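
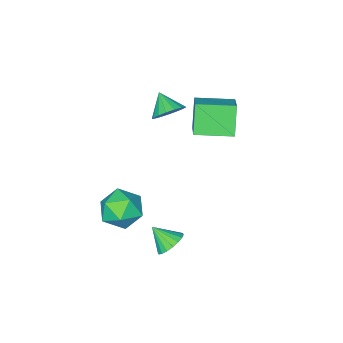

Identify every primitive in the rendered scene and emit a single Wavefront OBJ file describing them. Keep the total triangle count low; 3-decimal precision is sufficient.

v -3.85 -0.402 2.54
v -2.94 0.729 3.385
v -5.349 0.886 2.43
v -4.439 2.017 3.275
v -3.201 0.223 1.005
v -2.291 1.354 1.85
v -4.7 1.511 0.895
v -3.79 2.642 1.74
v 1.919 1.356 -2.896
v 2.678 0.55 -2.411
v 0.522 0.79 -1.649
v 1.281 -0.016 -1.164
v 1.471 1.167 -1.001
v 2.334 1.517 -1.772
v 0.866 -0.177 -2.288
v 1.729 0.173 -3.059
v 2.028 -0.397 -2.035
v 2.401 0.433 -1.24
v 0.799 0.907 -2.82
v 1.172 1.737 -2.025
v -2.395 -0.566 2.105
v -1.505 -0.684 2.17
v -2.585 -1.554 2.895
v -1.597 -0.41 2.49
v -1.871 -0.172 2.722
v -2.266 -0.025 2.812
v -2.69 -0.001 2.74
v -3.046 -0.106 2.523
v -3.254 -0.317 2.21
v -3.264 -0.585 1.872
v -3.076 -0.848 1.588
v -2.732 -1.047 1.422
v -2.31 -1.135 1.413
v -1.908 -1.093 1.562
v -1.618 -0.93 1.835
v 0.83 3.413 -3.15
v 1.45 3.892 -2.908
v 1.21 2.487 -2.29
v 1.179 3.99 -2.683
v 0.84 3.973 -2.551
v 0.498 3.846 -2.538
v 0.222 3.632 -2.646
v 0.067 3.376 -2.853
v 0.062 3.127 -3.12
v 0.21 2.934 -3.392
v 0.481 2.837 -3.617
v 0.821 2.853 -3.749
v 1.162 2.981 -3.762
v 1.438 3.194 -3.655
v 1.594 3.451 -3.447
v 1.598 3.7 -3.18
f 2 4 1
f 5 2 1
f 1 4 3
f 3 5 1
f 2 8 4
f 6 2 5
f 6 8 2
f 4 8 3
f 7 5 3
f 3 8 7
f 7 6 5
f 8 6 7
f 9 20 14
f 9 14 10
f 9 10 16
f 9 16 19
f 9 19 20
f 10 14 18
f 14 20 13
f 20 19 11
f 19 16 15
f 16 10 17
f 12 18 13
f 12 13 11
f 12 11 15
f 12 15 17
f 12 17 18
f 13 18 14
f 11 13 20
f 15 11 19
f 17 15 16
f 18 17 10
f 22 21 24
f 22 24 23
f 24 21 25
f 24 25 23
f 25 21 26
f 25 26 23
f 26 21 27
f 26 27 23
f 27 21 28
f 27 28 23
f 28 21 29
f 28 29 23
f 29 21 30
f 29 30 23
f 30 21 31
f 30 31 23
f 31 21 32
f 31 32 23
f 32 21 33
f 32 33 23
f 33 21 34
f 33 34 23
f 34 21 35
f 34 35 23
f 35 21 22
f 35 22 23
f 37 36 39
f 37 39 38
f 39 36 40
f 39 40 38
f 40 36 41
f 40 41 38
f 41 36 42
f 41 42 38
f 42 36 43
f 42 43 38
f 43 36 44
f 43 44 38
f 44 36 45
f 44 45 38
f 45 36 46
f 45 46 38
f 46 36 47
f 46 47 38
f 47 36 48
f 47 48 38
f 48 36 49
f 48 49 38
f 49 36 50
f 49 50 38
f 50 36 51
f 50 51 38
f 51 36 37
f 51 37 38



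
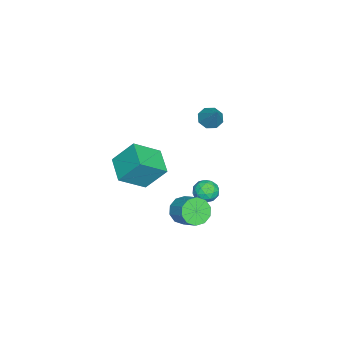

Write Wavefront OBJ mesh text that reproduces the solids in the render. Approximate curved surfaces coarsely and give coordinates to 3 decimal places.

v -0.094 1.178 -1.776
v 0.316 0.928 -2.518
v -1.356 0.852 -2.362
v -0.946 0.602 -3.104
v -0.856 0.124 -2.367
v -0.076 0.325 -2.005
v -0.964 1.455 -2.875
v -0.184 1.656 -2.513
v -0.222 1.099 -3.197
v -0.156 0.276 -2.883
v -0.884 1.504 -1.997
v -0.818 0.681 -1.683
v 0.222 1.082 -2.095
v -1.262 0.698 -2.785
v -1.209 0.417 -2.352
v -0.968 0.27 -2.788
v -0.009 0.727 -1.794
v 0.232 0.58 -2.23
v -0.457 0.107 -2.141
v -1.272 1.2 -2.65
v -1.031 1.053 -3.086
v -0.072 1.51 -2.092
v 0.169 1.363 -2.528
v -0.583 1.673 -2.739
v 0.146 1.035 -2.931
v -0.596 0.844 -3.275
v -0.606 1.345 -3.141
v -0.148 1.464 -2.928
v 0.185 0.552 -2.746
v -0.556 0.36 -3.091
v -0.503 0.079 -2.658
v -0.045 0.197 -2.445
v -0.131 0.652 -3.145
v -0.484 1.42 -1.789
v -1.225 1.228 -2.134
v -0.995 1.583 -2.435
v -0.537 1.701 -2.222
v -0.444 0.936 -1.605
v -1.186 0.745 -1.949
v -0.892 0.316 -1.952
v -0.434 0.435 -1.739
v -0.909 1.128 -1.735
v 3.574 0.733 -0.998
v 4.165 0.874 -1.779
v 4.978 1.868 -0.983
v 4.386 1.727 -0.202
v 3.707 1.278 -1.814
v 4.52 2.271 -1.018
v 3.197 1.473 -1.537
v 4.01 2.467 -0.742
v 2.831 1.386 -1.054
v 3.644 2.379 -0.259
v 2.749 1.05 -0.55
v 3.562 2.043 0.245
v 2.982 0.592 -0.217
v 3.795 1.586 0.579
v 3.44 0.189 -0.182
v 4.253 1.182 0.614
v 3.95 -0.007 -0.458
v 4.763 0.987 0.337
v 4.316 0.081 -0.941
v 5.129 1.074 -0.146
v 4.398 0.417 -1.445
v 5.211 1.41 -0.65
v -4.193 0.099 1.541
v -3.797 0.597 0.993
v -3.107 0.821 2.979
v -4.318 0.876 1.246
v -4.765 0.7 1.673
v -4.878 0.172 2.022
v -4.589 -0.398 2.09
v -4.068 -0.677 1.837
v -3.62 -0.501 1.41
v -3.508 0.027 1.061
v 1.321 -2.759 0.429
v 2.476 -4.049 1.668
v 1.07 -1.485 1.989
v 2.226 -2.776 3.228
v 2.874 -1.844 -0.068
v 4.03 -3.135 1.171
v 2.624 -0.571 1.492
v 3.779 -1.861 2.731
f 1 38 17
f 38 12 41
f 17 41 6
f 38 41 17
f 1 17 13
f 17 6 18
f 13 18 2
f 17 18 13
f 1 13 22
f 13 2 23
f 22 23 8
f 13 23 22
f 1 22 34
f 22 8 37
f 34 37 11
f 22 37 34
f 1 34 38
f 34 11 42
f 38 42 12
f 34 42 38
f 2 18 29
f 18 6 32
f 29 32 10
f 18 32 29
f 6 41 19
f 41 12 40
f 19 40 5
f 41 40 19
f 12 42 39
f 42 11 35
f 39 35 3
f 42 35 39
f 11 37 36
f 37 8 24
f 36 24 7
f 37 24 36
f 8 23 28
f 23 2 25
f 28 25 9
f 23 25 28
f 4 30 16
f 30 10 31
f 16 31 5
f 30 31 16
f 4 16 14
f 16 5 15
f 14 15 3
f 16 15 14
f 4 14 21
f 14 3 20
f 21 20 7
f 14 20 21
f 4 21 26
f 21 7 27
f 26 27 9
f 21 27 26
f 4 26 30
f 26 9 33
f 30 33 10
f 26 33 30
f 5 31 19
f 31 10 32
f 19 32 6
f 31 32 19
f 3 15 39
f 15 5 40
f 39 40 12
f 15 40 39
f 7 20 36
f 20 3 35
f 36 35 11
f 20 35 36
f 9 27 28
f 27 7 24
f 28 24 8
f 27 24 28
f 10 33 29
f 33 9 25
f 29 25 2
f 33 25 29
f 44 43 47
f 44 47 45
f 45 47 48
f 45 48 46
f 47 43 49
f 47 49 48
f 48 49 50
f 48 50 46
f 49 43 51
f 49 51 50
f 50 51 52
f 50 52 46
f 51 43 53
f 51 53 52
f 52 53 54
f 52 54 46
f 53 43 55
f 53 55 54
f 54 55 56
f 54 56 46
f 55 43 57
f 55 57 56
f 56 57 58
f 56 58 46
f 57 43 59
f 57 59 58
f 58 59 60
f 58 60 46
f 59 43 61
f 59 61 60
f 60 61 62
f 60 62 46
f 61 43 63
f 61 63 62
f 62 63 64
f 62 64 46
f 63 43 44
f 63 44 64
f 64 44 45
f 64 45 46
f 66 65 68
f 66 68 67
f 68 65 69
f 68 69 67
f 69 65 70
f 69 70 67
f 70 65 71
f 70 71 67
f 71 65 72
f 71 72 67
f 72 65 73
f 72 73 67
f 73 65 74
f 73 74 67
f 74 65 66
f 74 66 67
f 76 78 75
f 79 76 75
f 75 78 77
f 77 79 75
f 76 82 78
f 80 76 79
f 80 82 76
f 78 82 77
f 81 79 77
f 77 82 81
f 81 80 79
f 82 80 81



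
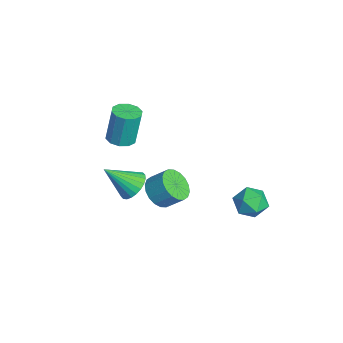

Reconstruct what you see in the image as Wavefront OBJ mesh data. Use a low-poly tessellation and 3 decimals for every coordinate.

v 2.211 3.913 -1.952
v 2.827 3.478 -2.685
v 0.833 3.382 -2.795
v 1.449 2.947 -3.528
v 1.415 2.538 -2.56
v 2.267 2.867 -2.038
v 1.393 3.993 -3.442
v 2.245 4.322 -2.92
v 2.322 3.528 -3.605
v 2.335 2.628 -3.06
v 1.325 4.232 -2.42
v 1.338 3.332 -1.875
v -0.844 -0.926 -3.347
v -0.115 -1.619 -3.046
v 0.333 -0.767 -2.171
v -0.396 -0.074 -2.473
v 0.101 -1.382 -3.387
v 0.549 -0.531 -2.512
v 0.13 -1.055 -3.719
v 0.577 -0.204 -2.845
v -0.035 -0.703 -3.978
v 0.413 0.149 -3.104
v -0.359 -0.394 -4.112
v 0.088 0.457 -3.238
v -0.78 -0.191 -4.095
v -0.332 0.66 -3.22
v -1.213 -0.133 -3.929
v -0.765 0.718 -3.055
v -1.573 -0.233 -3.649
v -1.125 0.619 -2.774
v -1.789 -0.469 -3.308
v -1.341 0.382 -2.433
v -1.817 -0.796 -2.975
v -1.37 0.055 -2.101
v -1.653 -1.149 -2.716
v -1.205 -0.297 -1.842
v -1.328 -1.457 -2.582
v -0.881 -0.606 -1.708
v -0.908 -1.66 -2.6
v -0.46 -0.809 -1.725
v -0.475 -1.718 -2.765
v -0.027 -0.867 -1.891
v -3.327 -2.407 -0.566
v -2.513 -2.162 -0.571
v -2.619 -1.768 1.561
v -3.433 -2.013 1.566
v -2.811 -1.739 -0.664
v -2.916 -1.345 1.468
v -3.305 -1.571 -0.719
v -3.41 -1.177 1.412
v -3.808 -1.723 -0.716
v -3.914 -1.328 1.415
v -4.128 -2.135 -0.655
v -4.233 -1.741 1.476
v -4.141 -2.652 -0.561
v -4.247 -2.258 1.571
v -3.844 -3.075 -0.468
v -3.949 -2.681 1.664
v -3.35 -3.243 -0.412
v -3.455 -2.849 1.719
v -2.846 -3.092 -0.415
v -2.952 -2.697 1.716
v -2.527 -2.679 -0.476
v -2.632 -2.285 1.655
v 2.799 -3.107 1.09
v 3.6 -2.883 1.505
v 2.481 -4.533 2.47
v 3.368 -2.665 1.678
v 3.048 -2.513 1.761
v 2.691 -2.452 1.742
v 2.35 -2.491 1.623
v 2.078 -2.623 1.424
v 1.915 -2.829 1.173
v 1.887 -3.078 0.91
v 1.997 -3.33 0.675
v 2.23 -3.549 0.502
v 2.549 -3.7 0.419
v 2.906 -3.761 0.438
v 3.247 -3.723 0.556
v 3.52 -3.59 0.756
v 3.682 -3.384 1.006
v 3.711 -3.136 1.27
f 1 12 6
f 1 6 2
f 1 2 8
f 1 8 11
f 1 11 12
f 2 6 10
f 6 12 5
f 12 11 3
f 11 8 7
f 8 2 9
f 4 10 5
f 4 5 3
f 4 3 7
f 4 7 9
f 4 9 10
f 5 10 6
f 3 5 12
f 7 3 11
f 9 7 8
f 10 9 2
f 14 13 17
f 14 17 15
f 15 17 18
f 15 18 16
f 17 13 19
f 17 19 18
f 18 19 20
f 18 20 16
f 19 13 21
f 19 21 20
f 20 21 22
f 20 22 16
f 21 13 23
f 21 23 22
f 22 23 24
f 22 24 16
f 23 13 25
f 23 25 24
f 24 25 26
f 24 26 16
f 25 13 27
f 25 27 26
f 26 27 28
f 26 28 16
f 27 13 29
f 27 29 28
f 28 29 30
f 28 30 16
f 29 13 31
f 29 31 30
f 30 31 32
f 30 32 16
f 31 13 33
f 31 33 32
f 32 33 34
f 32 34 16
f 33 13 35
f 33 35 34
f 34 35 36
f 34 36 16
f 35 13 37
f 35 37 36
f 36 37 38
f 36 38 16
f 37 13 39
f 37 39 38
f 38 39 40
f 38 40 16
f 39 13 41
f 39 41 40
f 40 41 42
f 40 42 16
f 41 13 14
f 41 14 42
f 42 14 15
f 42 15 16
f 44 43 47
f 44 47 45
f 45 47 48
f 45 48 46
f 47 43 49
f 47 49 48
f 48 49 50
f 48 50 46
f 49 43 51
f 49 51 50
f 50 51 52
f 50 52 46
f 51 43 53
f 51 53 52
f 52 53 54
f 52 54 46
f 53 43 55
f 53 55 54
f 54 55 56
f 54 56 46
f 55 43 57
f 55 57 56
f 56 57 58
f 56 58 46
f 57 43 59
f 57 59 58
f 58 59 60
f 58 60 46
f 59 43 61
f 59 61 60
f 60 61 62
f 60 62 46
f 61 43 63
f 61 63 62
f 62 63 64
f 62 64 46
f 63 43 44
f 63 44 64
f 64 44 45
f 64 45 46
f 66 65 68
f 66 68 67
f 68 65 69
f 68 69 67
f 69 65 70
f 69 70 67
f 70 65 71
f 70 71 67
f 71 65 72
f 71 72 67
f 72 65 73
f 72 73 67
f 73 65 74
f 73 74 67
f 74 65 75
f 74 75 67
f 75 65 76
f 75 76 67
f 76 65 77
f 76 77 67
f 77 65 78
f 77 78 67
f 78 65 79
f 78 79 67
f 79 65 80
f 79 80 67
f 80 65 81
f 80 81 67
f 81 65 82
f 81 82 67
f 82 65 66
f 82 66 67



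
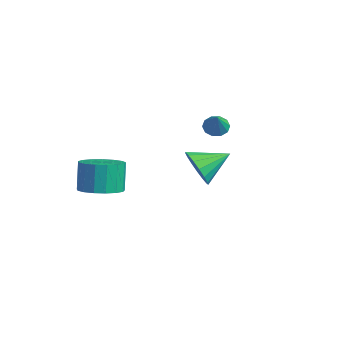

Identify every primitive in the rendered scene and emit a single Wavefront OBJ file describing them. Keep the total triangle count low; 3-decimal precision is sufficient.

v -3.768 -4.084 -2.237
v -2.82 -3.846 -2.025
v -3.204 -3.578 -0.61
v -4.152 -3.816 -0.823
v -3.016 -3.43 -2.157
v -3.4 -3.161 -0.743
v -3.384 -3.164 -2.308
v -3.768 -2.895 -0.893
v -3.84 -3.108 -2.442
v -4.224 -2.84 -1.028
v -4.279 -3.276 -2.53
v -4.664 -3.008 -1.115
v -4.602 -3.63 -2.55
v -4.986 -3.361 -1.136
v -4.733 -4.087 -2.499
v -5.117 -3.818 -1.085
v -4.643 -4.544 -2.388
v -5.028 -4.275 -0.973
v -4.353 -4.895 -2.242
v -4.737 -4.627 -0.828
v -3.929 -5.061 -2.095
v -4.313 -4.792 -0.681
v -3.467 -5.003 -1.981
v -3.852 -4.734 -0.567
v -3.075 -4.735 -1.925
v -3.459 -4.466 -0.511
v -2.841 -4.317 -1.941
v -3.226 -4.048 -0.527
v 0.697 -2.06 0.553
v 1.171 -2.475 1.25
v 0.983 -0.7 1.167
v 1.485 -2.4 0.937
v 1.618 -2.246 0.535
v 1.54 -2.05 0.138
v 1.269 -1.856 -0.165
v 0.867 -1.709 -0.303
v 0.426 -1.643 -0.245
v 0.047 -1.672 -0.004
v -0.183 -1.79 0.364
v -0.212 -1.97 0.775
v -0.032 -2.17 1.135
v 0.314 -2.346 1.362
v 0.749 -2.456 1.404
v -3.477 1.266 0.397
v -3.034 1.247 0.008
v -2.663 0.834 1.343
v -3.036 1.578 0.16
v -3.206 1.79 0.403
v -3.479 1.802 0.644
v -3.752 1.609 0.79
v -3.919 1.285 0.787
v -3.918 0.954 0.634
v -3.748 0.742 0.391
v -3.474 0.73 0.15
v -3.201 0.923 0.004
f 2 1 5
f 2 5 3
f 3 5 6
f 3 6 4
f 5 1 7
f 5 7 6
f 6 7 8
f 6 8 4
f 7 1 9
f 7 9 8
f 8 9 10
f 8 10 4
f 9 1 11
f 9 11 10
f 10 11 12
f 10 12 4
f 11 1 13
f 11 13 12
f 12 13 14
f 12 14 4
f 13 1 15
f 13 15 14
f 14 15 16
f 14 16 4
f 15 1 17
f 15 17 16
f 16 17 18
f 16 18 4
f 17 1 19
f 17 19 18
f 18 19 20
f 18 20 4
f 19 1 21
f 19 21 20
f 20 21 22
f 20 22 4
f 21 1 23
f 21 23 22
f 22 23 24
f 22 24 4
f 23 1 25
f 23 25 24
f 24 25 26
f 24 26 4
f 25 1 27
f 25 27 26
f 26 27 28
f 26 28 4
f 27 1 2
f 27 2 28
f 28 2 3
f 28 3 4
f 30 29 32
f 30 32 31
f 32 29 33
f 32 33 31
f 33 29 34
f 33 34 31
f 34 29 35
f 34 35 31
f 35 29 36
f 35 36 31
f 36 29 37
f 36 37 31
f 37 29 38
f 37 38 31
f 38 29 39
f 38 39 31
f 39 29 40
f 39 40 31
f 40 29 41
f 40 41 31
f 41 29 42
f 41 42 31
f 42 29 43
f 42 43 31
f 43 29 30
f 43 30 31
f 45 44 47
f 45 47 46
f 47 44 48
f 47 48 46
f 48 44 49
f 48 49 46
f 49 44 50
f 49 50 46
f 50 44 51
f 50 51 46
f 51 44 52
f 51 52 46
f 52 44 53
f 52 53 46
f 53 44 54
f 53 54 46
f 54 44 55
f 54 55 46
f 55 44 45
f 55 45 46



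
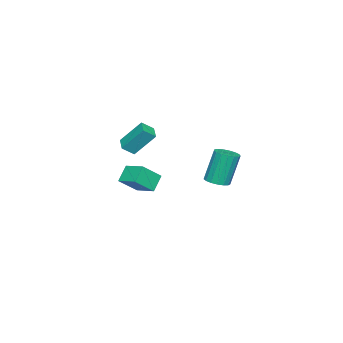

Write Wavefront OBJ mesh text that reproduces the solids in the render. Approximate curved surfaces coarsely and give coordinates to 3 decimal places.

v 1.289 3.376 2.376
v 1.652 2.787 2.575
v 1.155 3.135 4.522
v 0.791 3.724 4.324
v 1.888 3.038 2.59
v 1.39 3.386 4.537
v 1.986 3.366 2.556
v 1.488 3.715 4.503
v 1.924 3.697 2.481
v 1.427 4.046 4.429
v 1.717 3.954 2.382
v 1.22 4.303 4.33
v 1.412 4.079 2.282
v 0.915 4.427 4.229
v 1.078 4.042 2.203
v 0.581 4.391 4.151
v 0.793 3.853 2.164
v 0.296 4.202 4.112
v 0.621 3.554 2.174
v 0.124 3.903 4.121
v 0.602 3.215 2.23
v 0.105 3.564 4.177
v 0.741 2.912 2.319
v 0.243 3.261 4.267
v 1.004 2.716 2.422
v 0.507 3.064 4.369
v 1.333 2.67 2.514
v 0.836 3.019 4.461
v -3.161 -4.664 2.097
v -3.54 -3.501 3.551
v -3.655 -4.135 1.545
v -4.035 -2.973 2.999
v -2.345 -4.127 1.881
v -2.725 -2.965 3.335
v -2.84 -3.599 1.329
v -3.219 -2.436 2.783
v -1.908 -2.966 -0.988
v -2.747 -2.919 -0.145
v -1.442 -1.683 -0.595
v -2.28 -1.636 0.248
v -0.94 -3.624 0.012
v -1.778 -3.577 0.855
v -0.473 -2.341 0.405
v -1.312 -2.294 1.248
f 2 1 5
f 2 5 3
f 3 5 6
f 3 6 4
f 5 1 7
f 5 7 6
f 6 7 8
f 6 8 4
f 7 1 9
f 7 9 8
f 8 9 10
f 8 10 4
f 9 1 11
f 9 11 10
f 10 11 12
f 10 12 4
f 11 1 13
f 11 13 12
f 12 13 14
f 12 14 4
f 13 1 15
f 13 15 14
f 14 15 16
f 14 16 4
f 15 1 17
f 15 17 16
f 16 17 18
f 16 18 4
f 17 1 19
f 17 19 18
f 18 19 20
f 18 20 4
f 19 1 21
f 19 21 20
f 20 21 22
f 20 22 4
f 21 1 23
f 21 23 22
f 22 23 24
f 22 24 4
f 23 1 25
f 23 25 24
f 24 25 26
f 24 26 4
f 25 1 27
f 25 27 26
f 26 27 28
f 26 28 4
f 27 1 2
f 27 2 28
f 28 2 3
f 28 3 4
f 30 32 29
f 33 30 29
f 29 32 31
f 31 33 29
f 30 36 32
f 34 30 33
f 34 36 30
f 32 36 31
f 35 33 31
f 31 36 35
f 35 34 33
f 36 34 35
f 38 40 37
f 41 38 37
f 37 40 39
f 39 41 37
f 38 44 40
f 42 38 41
f 42 44 38
f 40 44 39
f 43 41 39
f 39 44 43
f 43 42 41
f 44 42 43



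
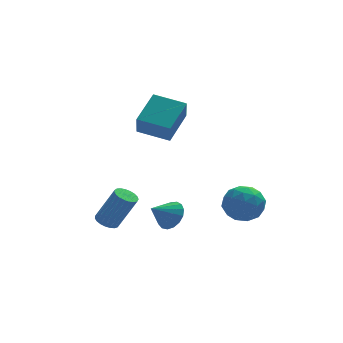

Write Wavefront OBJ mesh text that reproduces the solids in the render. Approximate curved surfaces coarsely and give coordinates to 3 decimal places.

v -1.225 1.071 1.263
v -1.351 0.35 2.432
v -0.105 2.546 2.294
v -0.231 1.825 3.464
v 0.311 0.175 0.876
v 0.185 -0.546 2.046
v 1.431 1.65 1.908
v 1.305 0.929 3.077
v 0.225 -0.437 -4.147
v 0.714 -1.174 -3.86
v -0.865 -0.843 -3.333
v 0.816 -0.857 -3.565
v 0.783 -0.444 -3.404
v 0.622 -0.029 -3.413
v 0.37 0.293 -3.59
v 0.085 0.447 -3.895
v -0.168 0.398 -4.258
v -0.331 0.158 -4.595
v -0.367 -0.218 -4.83
v -0.267 -0.644 -4.909
v -0.055 -1.024 -4.813
v 0.222 -1.268 -4.565
v 0.499 -1.323 -4.221
v -3.059 -0.608 -4.14
v -2.469 -0.69 -4.448
v -1.512 -1.014 -2.527
v -2.101 -0.932 -2.22
v -2.472 -0.416 -4.4
v -1.515 -0.739 -2.48
v -2.576 -0.175 -4.308
v -1.619 -0.498 -2.387
v -2.764 -0.008 -4.186
v -1.807 -0.332 -2.266
v -3.003 0.054 -4.057
v -2.045 -0.269 -2.136
v -3.251 0.002 -3.942
v -2.294 -0.321 -2.021
v -3.466 -0.156 -3.861
v -2.509 -0.479 -1.94
v -3.611 -0.392 -3.829
v -2.654 -0.715 -1.908
v -3.66 -0.665 -3.85
v -2.703 -0.988 -1.93
v -3.605 -0.929 -3.922
v -2.648 -1.252 -2.001
v -3.456 -1.137 -4.031
v -2.499 -1.46 -2.111
v -3.238 -1.254 -4.16
v -2.281 -1.577 -2.239
v -2.989 -1.259 -4.284
v -2.032 -1.582 -2.364
v -2.752 -1.152 -4.385
v -1.795 -1.475 -2.464
v -2.568 -0.951 -4.442
v -1.611 -1.274 -2.522
v 3.665 -1.136 -2.741
v 4.098 -1.766 -1.845
v 3.022 -2.734 -3.555
v 3.455 -3.364 -2.659
v 2.536 -2.649 -2.486
v 2.933 -1.661 -1.982
v 4.187 -2.839 -3.418
v 4.584 -1.851 -2.914
v 4.42 -2.819 -2.263
v 3.4 -2.701 -1.688
v 3.72 -1.799 -3.712
v 2.7 -1.681 -3.137
v 3.938 -1.311 -2.222
v 3.182 -3.189 -3.178
v 2.642 -2.769 -3.076
v 2.896 -3.139 -2.55
v 3.253 -1.249 -2.302
v 3.508 -1.619 -1.776
v 2.589 -2.138 -2.152
v 3.612 -2.881 -3.624
v 3.867 -3.251 -3.098
v 4.224 -1.361 -2.85
v 4.478 -1.731 -2.324
v 4.531 -2.362 -3.248
v 4.382 -2.3 -1.941
v 4.004 -3.239 -2.419
v 4.434 -2.93 -2.865
v 4.668 -2.35 -2.569
v 3.782 -2.231 -1.602
v 3.404 -3.17 -2.081
v 2.864 -2.75 -1.979
v 3.098 -2.169 -1.683
v 3.972 -2.85 -1.848
v 3.716 -1.33 -3.319
v 3.338 -2.269 -3.798
v 4.022 -2.331 -3.717
v 4.256 -1.75 -3.421
v 3.116 -1.261 -2.981
v 2.738 -2.2 -3.459
v 2.452 -2.15 -2.831
v 2.686 -1.57 -2.535
v 3.148 -1.65 -3.552
f 2 4 1
f 5 2 1
f 1 4 3
f 3 5 1
f 2 8 4
f 6 2 5
f 6 8 2
f 4 8 3
f 7 5 3
f 3 8 7
f 7 6 5
f 8 6 7
f 10 9 12
f 10 12 11
f 12 9 13
f 12 13 11
f 13 9 14
f 13 14 11
f 14 9 15
f 14 15 11
f 15 9 16
f 15 16 11
f 16 9 17
f 16 17 11
f 17 9 18
f 17 18 11
f 18 9 19
f 18 19 11
f 19 9 20
f 19 20 11
f 20 9 21
f 20 21 11
f 21 9 22
f 21 22 11
f 22 9 23
f 22 23 11
f 23 9 10
f 23 10 11
f 25 24 28
f 25 28 26
f 26 28 29
f 26 29 27
f 28 24 30
f 28 30 29
f 29 30 31
f 29 31 27
f 30 24 32
f 30 32 31
f 31 32 33
f 31 33 27
f 32 24 34
f 32 34 33
f 33 34 35
f 33 35 27
f 34 24 36
f 34 36 35
f 35 36 37
f 35 37 27
f 36 24 38
f 36 38 37
f 37 38 39
f 37 39 27
f 38 24 40
f 38 40 39
f 39 40 41
f 39 41 27
f 40 24 42
f 40 42 41
f 41 42 43
f 41 43 27
f 42 24 44
f 42 44 43
f 43 44 45
f 43 45 27
f 44 24 46
f 44 46 45
f 45 46 47
f 45 47 27
f 46 24 48
f 46 48 47
f 47 48 49
f 47 49 27
f 48 24 50
f 48 50 49
f 49 50 51
f 49 51 27
f 50 24 52
f 50 52 51
f 51 52 53
f 51 53 27
f 52 24 54
f 52 54 53
f 53 54 55
f 53 55 27
f 54 24 25
f 54 25 55
f 55 25 26
f 55 26 27
f 56 93 72
f 93 67 96
f 72 96 61
f 93 96 72
f 56 72 68
f 72 61 73
f 68 73 57
f 72 73 68
f 56 68 77
f 68 57 78
f 77 78 63
f 68 78 77
f 56 77 89
f 77 63 92
f 89 92 66
f 77 92 89
f 56 89 93
f 89 66 97
f 93 97 67
f 89 97 93
f 57 73 84
f 73 61 87
f 84 87 65
f 73 87 84
f 61 96 74
f 96 67 95
f 74 95 60
f 96 95 74
f 67 97 94
f 97 66 90
f 94 90 58
f 97 90 94
f 66 92 91
f 92 63 79
f 91 79 62
f 92 79 91
f 63 78 83
f 78 57 80
f 83 80 64
f 78 80 83
f 59 85 71
f 85 65 86
f 71 86 60
f 85 86 71
f 59 71 69
f 71 60 70
f 69 70 58
f 71 70 69
f 59 69 76
f 69 58 75
f 76 75 62
f 69 75 76
f 59 76 81
f 76 62 82
f 81 82 64
f 76 82 81
f 59 81 85
f 81 64 88
f 85 88 65
f 81 88 85
f 60 86 74
f 86 65 87
f 74 87 61
f 86 87 74
f 58 70 94
f 70 60 95
f 94 95 67
f 70 95 94
f 62 75 91
f 75 58 90
f 91 90 66
f 75 90 91
f 64 82 83
f 82 62 79
f 83 79 63
f 82 79 83
f 65 88 84
f 88 64 80
f 84 80 57
f 88 80 84



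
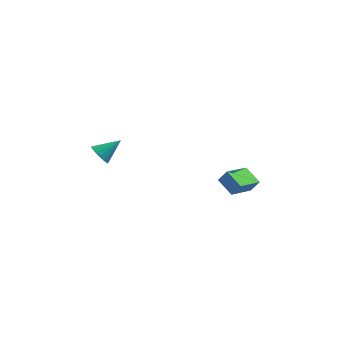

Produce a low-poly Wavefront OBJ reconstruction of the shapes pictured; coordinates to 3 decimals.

v 3.175 -0.676 -2.484
v 2.359 0.252 -1.992
v 4.275 0.711 -3.276
v 3.46 1.639 -2.784
v 3.68 -0.639 -1.716
v 2.865 0.289 -1.224
v 4.781 0.748 -2.508
v 3.965 1.676 -2.016
v -4.485 -0.144 0.357
v -3.981 -0.473 -0.108
v -3.295 0.484 1.203
v -4.043 -0.149 -0.261
v -4.206 0.176 -0.274
v -4.432 0.427 -0.141
v -4.671 0.548 0.105
v -4.868 0.51 0.409
v -4.976 0.322 0.701
v -4.972 0.028 0.914
v -4.857 -0.307 0.999
v -4.656 -0.603 0.938
v -4.416 -0.795 0.743
v -4.192 -0.838 0.459
v -4.035 -0.722 0.153
f 2 4 1
f 5 2 1
f 1 4 3
f 3 5 1
f 2 8 4
f 6 2 5
f 6 8 2
f 4 8 3
f 7 5 3
f 3 8 7
f 7 6 5
f 8 6 7
f 10 9 12
f 10 12 11
f 12 9 13
f 12 13 11
f 13 9 14
f 13 14 11
f 14 9 15
f 14 15 11
f 15 9 16
f 15 16 11
f 16 9 17
f 16 17 11
f 17 9 18
f 17 18 11
f 18 9 19
f 18 19 11
f 19 9 20
f 19 20 11
f 20 9 21
f 20 21 11
f 21 9 22
f 21 22 11
f 22 9 23
f 22 23 11
f 23 9 10
f 23 10 11



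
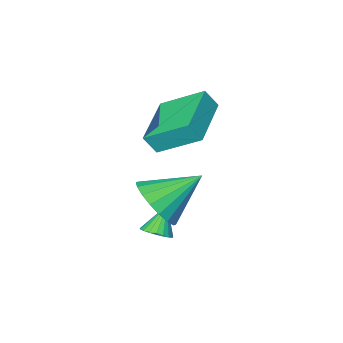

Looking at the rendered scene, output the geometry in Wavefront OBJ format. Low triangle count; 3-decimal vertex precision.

v 1.296 0.772 1.394
v 1.924 0.994 2.206
v -0.176 1.168 2.426
v 1.884 1.406 1.989
v 1.727 1.693 1.655
v 1.484 1.797 1.27
v 1.205 1.698 0.909
v 0.943 1.416 0.644
v 0.751 1.006 0.528
v 0.667 0.55 0.583
v 0.708 0.137 0.799
v 0.865 -0.149 1.133
v 1.107 -0.253 1.519
v 1.387 -0.155 1.88
v 1.648 0.128 2.145
v 1.84 0.538 2.261
v -2.912 -2.215 2.84
v -2.533 -2.473 3.532
v -1.355 -0.718 2.545
v -0.976 -0.976 3.237
v -1.904 -3.464 1.823
v -1.525 -3.722 2.515
v -0.347 -1.967 1.528
v 0.032 -2.225 2.22
v 1.042 0.36 -0.459
v 1.521 0.362 -0.15
v 0.438 0.04 0.479
v 1.444 0.584 -0.123
v 1.298 0.768 -0.154
v 1.108 0.882 -0.238
v 0.906 0.905 -0.36
v 0.728 0.834 -0.499
v 0.604 0.681 -0.631
v 0.555 0.473 -0.734
v 0.591 0.245 -0.788
v 0.705 0.037 -0.786
v 0.877 -0.115 -0.727
v 1.078 -0.185 -0.622
v 1.272 -0.161 -0.488
v 1.427 -0.046 -0.35
v 1.515 0.139 -0.23
f 2 1 4
f 2 4 3
f 4 1 5
f 4 5 3
f 5 1 6
f 5 6 3
f 6 1 7
f 6 7 3
f 7 1 8
f 7 8 3
f 8 1 9
f 8 9 3
f 9 1 10
f 9 10 3
f 10 1 11
f 10 11 3
f 11 1 12
f 11 12 3
f 12 1 13
f 12 13 3
f 13 1 14
f 13 14 3
f 14 1 15
f 14 15 3
f 15 1 16
f 15 16 3
f 16 1 2
f 16 2 3
f 18 20 17
f 21 18 17
f 17 20 19
f 19 21 17
f 18 24 20
f 22 18 21
f 22 24 18
f 20 24 19
f 23 21 19
f 19 24 23
f 23 22 21
f 24 22 23
f 26 25 28
f 26 28 27
f 28 25 29
f 28 29 27
f 29 25 30
f 29 30 27
f 30 25 31
f 30 31 27
f 31 25 32
f 31 32 27
f 32 25 33
f 32 33 27
f 33 25 34
f 33 34 27
f 34 25 35
f 34 35 27
f 35 25 36
f 35 36 27
f 36 25 37
f 36 37 27
f 37 25 38
f 37 38 27
f 38 25 39
f 38 39 27
f 39 25 40
f 39 40 27
f 40 25 41
f 40 41 27
f 41 25 26
f 41 26 27



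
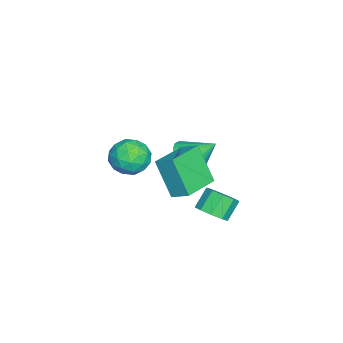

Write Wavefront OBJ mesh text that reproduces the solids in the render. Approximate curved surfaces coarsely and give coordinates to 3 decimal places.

v 2.869 2.474 -2.123
v 3.381 3.071 -1.933
v 2.664 3.424 -1.107
v 2.151 2.826 -1.297
v 3.023 3.245 -2.318
v 2.305 3.597 -1.492
v 2.592 3.057 -2.612
v 1.875 3.41 -1.786
v 2.291 2.597 -2.677
v 1.573 2.949 -1.851
v 2.26 2.079 -2.483
v 1.543 2.431 -1.657
v 2.514 1.745 -2.12
v 1.796 2.098 -1.294
v 2.934 1.753 -1.759
v 2.216 2.106 -0.933
v 3.323 2.098 -1.568
v 2.606 2.451 -0.742
v 3.5 2.619 -1.637
v 2.782 2.971 -0.81
v 0.419 1.249 -2.155
v -0.173 0.353 -0.351
v 0.74 2.117 -1.619
v 0.148 1.222 0.186
v 2.132 0.498 -1.966
v 1.54 -0.397 -0.161
v 2.453 1.367 -1.429
v 1.861 0.471 0.375
v -3.052 0.031 -3.338
v -2.346 -0.485 -2.721
v -3.148 1.309 -2.162
v -2.068 -0.212 -2.995
v -1.985 0.109 -3.337
v -2.113 0.415 -3.679
v -2.427 0.644 -3.953
v -2.865 0.752 -4.106
v -3.34 0.717 -4.107
v -3.758 0.547 -3.956
v -4.036 0.274 -3.682
v -4.119 -0.047 -3.34
v -3.991 -0.353 -2.998
v -3.677 -0.582 -2.724
v -3.239 -0.69 -2.571
v -2.764 -0.655 -2.57
v -1.826 -1.905 -3.258
v -0.857 -1.6 -2.883
v -1.903 -3.16 -2.037
v -0.934 -2.855 -1.662
v -1.793 -2.208 -1.532
v -1.745 -1.433 -2.287
v -1.015 -3.327 -2.633
v -0.967 -2.552 -3.388
v -0.355 -2.479 -2.496
v -0.837 -1.787 -1.816
v -1.923 -2.973 -3.104
v -2.405 -2.281 -2.424
v -1.334 -1.642 -3.177
v -1.426 -3.118 -1.743
v -1.931 -2.737 -1.666
v -1.361 -2.558 -1.446
v -1.857 -1.544 -2.827
v -1.287 -1.365 -2.607
v -1.838 -1.722 -1.813
v -1.473 -3.395 -2.313
v -0.903 -3.216 -2.093
v -1.399 -2.202 -3.474
v -0.829 -2.023 -3.254
v -0.922 -3.038 -3.107
v -0.47 -1.98 -2.73
v -0.516 -2.717 -2.012
v -0.563 -2.995 -2.583
v -0.535 -2.539 -3.027
v -0.753 -1.573 -2.33
v -0.799 -2.311 -1.612
v -1.304 -1.931 -1.536
v -1.275 -1.475 -1.98
v -0.458 -2.09 -2.103
v -1.961 -2.449 -3.308
v -2.007 -3.187 -2.59
v -1.485 -3.285 -2.94
v -1.456 -2.829 -3.384
v -2.244 -2.043 -2.908
v -2.29 -2.78 -2.19
v -2.225 -2.221 -1.893
v -2.197 -1.765 -2.337
v -2.302 -2.67 -2.817
f 2 1 5
f 2 5 3
f 3 5 6
f 3 6 4
f 5 1 7
f 5 7 6
f 6 7 8
f 6 8 4
f 7 1 9
f 7 9 8
f 8 9 10
f 8 10 4
f 9 1 11
f 9 11 10
f 10 11 12
f 10 12 4
f 11 1 13
f 11 13 12
f 12 13 14
f 12 14 4
f 13 1 15
f 13 15 14
f 14 15 16
f 14 16 4
f 15 1 17
f 15 17 16
f 16 17 18
f 16 18 4
f 17 1 19
f 17 19 18
f 18 19 20
f 18 20 4
f 19 1 2
f 19 2 20
f 20 2 3
f 20 3 4
f 22 24 21
f 25 22 21
f 21 24 23
f 23 25 21
f 22 28 24
f 26 22 25
f 26 28 22
f 24 28 23
f 27 25 23
f 23 28 27
f 27 26 25
f 28 26 27
f 30 29 32
f 30 32 31
f 32 29 33
f 32 33 31
f 33 29 34
f 33 34 31
f 34 29 35
f 34 35 31
f 35 29 36
f 35 36 31
f 36 29 37
f 36 37 31
f 37 29 38
f 37 38 31
f 38 29 39
f 38 39 31
f 39 29 40
f 39 40 31
f 40 29 41
f 40 41 31
f 41 29 42
f 41 42 31
f 42 29 43
f 42 43 31
f 43 29 44
f 43 44 31
f 44 29 30
f 44 30 31
f 45 82 61
f 82 56 85
f 61 85 50
f 82 85 61
f 45 61 57
f 61 50 62
f 57 62 46
f 61 62 57
f 45 57 66
f 57 46 67
f 66 67 52
f 57 67 66
f 45 66 78
f 66 52 81
f 78 81 55
f 66 81 78
f 45 78 82
f 78 55 86
f 82 86 56
f 78 86 82
f 46 62 73
f 62 50 76
f 73 76 54
f 62 76 73
f 50 85 63
f 85 56 84
f 63 84 49
f 85 84 63
f 56 86 83
f 86 55 79
f 83 79 47
f 86 79 83
f 55 81 80
f 81 52 68
f 80 68 51
f 81 68 80
f 52 67 72
f 67 46 69
f 72 69 53
f 67 69 72
f 48 74 60
f 74 54 75
f 60 75 49
f 74 75 60
f 48 60 58
f 60 49 59
f 58 59 47
f 60 59 58
f 48 58 65
f 58 47 64
f 65 64 51
f 58 64 65
f 48 65 70
f 65 51 71
f 70 71 53
f 65 71 70
f 48 70 74
f 70 53 77
f 74 77 54
f 70 77 74
f 49 75 63
f 75 54 76
f 63 76 50
f 75 76 63
f 47 59 83
f 59 49 84
f 83 84 56
f 59 84 83
f 51 64 80
f 64 47 79
f 80 79 55
f 64 79 80
f 53 71 72
f 71 51 68
f 72 68 52
f 71 68 72
f 54 77 73
f 77 53 69
f 73 69 46
f 77 69 73



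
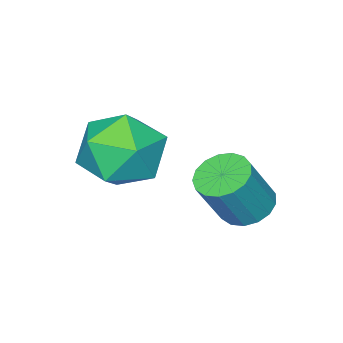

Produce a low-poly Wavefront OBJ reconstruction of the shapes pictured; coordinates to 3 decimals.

v -1.46 -0.187 1.177
v -1.131 -0.648 0.952
v -0.51 -0.755 2.078
v -0.84 -0.293 2.303
v -0.973 -0.412 0.887
v -0.352 -0.518 2.013
v -0.927 -0.123 0.889
v -0.306 -0.23 2.015
v -1.002 0.15 0.956
v -0.382 0.044 2.082
v -1.183 0.347 1.075
v -0.562 0.241 2.2
v -1.427 0.421 1.216
v -0.807 0.315 2.342
v -1.679 0.356 1.349
v -1.059 0.25 2.475
v -1.881 0.167 1.442
v -1.26 0.06 2.568
v -1.986 -0.104 1.475
v -1.366 -0.21 2.601
v -1.971 -0.393 1.439
v -1.35 -0.5 2.565
v -1.839 -0.635 1.343
v -1.218 -0.742 2.469
v -1.62 -0.775 1.21
v -0.999 -0.881 2.335
v -1.365 -0.779 1.068
v -0.744 -0.886 2.194
v 0.348 -0.905 2.516
v 1.208 -1.352 2.647
v -0.388 -2.108 3.233
v 0.472 -2.555 3.364
v 0.266 -1.738 3.859
v 0.721 -0.994 3.416
v 0.099 -2.466 2.464
v 0.554 -1.722 2.021
v 1.054 -2.317 2.615
v 1.157 -1.867 3.477
v -0.337 -1.593 2.403
v -0.234 -1.143 3.265
f 2 1 5
f 2 5 3
f 3 5 6
f 3 6 4
f 5 1 7
f 5 7 6
f 6 7 8
f 6 8 4
f 7 1 9
f 7 9 8
f 8 9 10
f 8 10 4
f 9 1 11
f 9 11 10
f 10 11 12
f 10 12 4
f 11 1 13
f 11 13 12
f 12 13 14
f 12 14 4
f 13 1 15
f 13 15 14
f 14 15 16
f 14 16 4
f 15 1 17
f 15 17 16
f 16 17 18
f 16 18 4
f 17 1 19
f 17 19 18
f 18 19 20
f 18 20 4
f 19 1 21
f 19 21 20
f 20 21 22
f 20 22 4
f 21 1 23
f 21 23 22
f 22 23 24
f 22 24 4
f 23 1 25
f 23 25 24
f 24 25 26
f 24 26 4
f 25 1 27
f 25 27 26
f 26 27 28
f 26 28 4
f 27 1 2
f 27 2 28
f 28 2 3
f 28 3 4
f 29 40 34
f 29 34 30
f 29 30 36
f 29 36 39
f 29 39 40
f 30 34 38
f 34 40 33
f 40 39 31
f 39 36 35
f 36 30 37
f 32 38 33
f 32 33 31
f 32 31 35
f 32 35 37
f 32 37 38
f 33 38 34
f 31 33 40
f 35 31 39
f 37 35 36
f 38 37 30



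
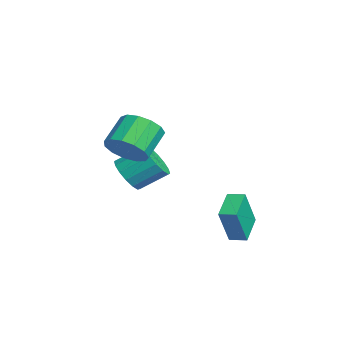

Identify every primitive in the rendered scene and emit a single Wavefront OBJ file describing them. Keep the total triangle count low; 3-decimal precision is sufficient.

v 1.517 -2.845 1.583
v 2.279 -2.178 1.774
v 1.304 -1.349 2.767
v 0.543 -2.015 2.577
v 1.99 -1.969 1.316
v 1.015 -1.14 2.309
v 1.55 -2.039 0.943
v 0.576 -1.209 1.936
v 1.101 -2.364 0.773
v 0.126 -1.534 1.767
v 0.783 -2.842 0.861
v -0.191 -2.012 1.854
v 0.699 -3.321 1.178
v -0.276 -2.491 2.171
v 0.874 -3.648 1.623
v -0.1 -2.819 2.617
v 1.254 -3.721 2.056
v 0.279 -2.891 3.05
v 1.717 -3.515 2.339
v 0.742 -2.686 3.333
v 2.117 -3.097 2.382
v 1.142 -2.267 3.375
v 2.326 -2.598 2.171
v 1.352 -1.769 3.165
v -2.252 -2.323 -1.407
v -1.522 -2.75 -0.912
v -1.377 -1.444 0.001
v -2.108 -1.017 -0.493
v -1.296 -2.506 -1.296
v -1.152 -1.201 -0.382
v -1.326 -2.214 -1.709
v -1.182 -0.908 -0.795
v -1.605 -1.95 -2.041
v -1.46 -0.645 -1.128
v -2.057 -1.787 -2.204
v -1.912 -0.481 -1.29
v -2.561 -1.767 -2.152
v -2.417 -0.461 -1.239
v -2.983 -1.896 -1.901
v -2.838 -0.59 -0.988
v -3.208 -2.139 -1.518
v -3.064 -0.834 -0.604
v -3.178 -2.432 -1.105
v -3.034 -1.126 -0.191
v -2.9 -2.695 -0.772
v -2.755 -1.39 0.141
v -2.448 -2.859 -0.61
v -2.303 -1.553 0.304
v -1.943 -2.879 -0.661
v -1.799 -1.573 0.252
v 0.624 2.046 -3.143
v 1.23 1.465 -1.339
v 1.009 2.74 -3.049
v 1.615 2.16 -1.245
v 1.865 1.44 -3.755
v 2.471 0.86 -1.951
v 2.25 2.135 -3.661
v 2.856 1.554 -1.857
f 2 1 5
f 2 5 3
f 3 5 6
f 3 6 4
f 5 1 7
f 5 7 6
f 6 7 8
f 6 8 4
f 7 1 9
f 7 9 8
f 8 9 10
f 8 10 4
f 9 1 11
f 9 11 10
f 10 11 12
f 10 12 4
f 11 1 13
f 11 13 12
f 12 13 14
f 12 14 4
f 13 1 15
f 13 15 14
f 14 15 16
f 14 16 4
f 15 1 17
f 15 17 16
f 16 17 18
f 16 18 4
f 17 1 19
f 17 19 18
f 18 19 20
f 18 20 4
f 19 1 21
f 19 21 20
f 20 21 22
f 20 22 4
f 21 1 23
f 21 23 22
f 22 23 24
f 22 24 4
f 23 1 2
f 23 2 24
f 24 2 3
f 24 3 4
f 26 25 29
f 26 29 27
f 27 29 30
f 27 30 28
f 29 25 31
f 29 31 30
f 30 31 32
f 30 32 28
f 31 25 33
f 31 33 32
f 32 33 34
f 32 34 28
f 33 25 35
f 33 35 34
f 34 35 36
f 34 36 28
f 35 25 37
f 35 37 36
f 36 37 38
f 36 38 28
f 37 25 39
f 37 39 38
f 38 39 40
f 38 40 28
f 39 25 41
f 39 41 40
f 40 41 42
f 40 42 28
f 41 25 43
f 41 43 42
f 42 43 44
f 42 44 28
f 43 25 45
f 43 45 44
f 44 45 46
f 44 46 28
f 45 25 47
f 45 47 46
f 46 47 48
f 46 48 28
f 47 25 49
f 47 49 48
f 48 49 50
f 48 50 28
f 49 25 26
f 49 26 50
f 50 26 27
f 50 27 28
f 52 54 51
f 55 52 51
f 51 54 53
f 53 55 51
f 52 58 54
f 56 52 55
f 56 58 52
f 54 58 53
f 57 55 53
f 53 58 57
f 57 56 55
f 58 56 57



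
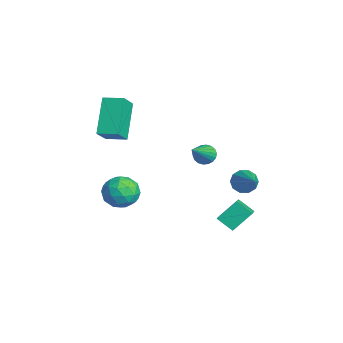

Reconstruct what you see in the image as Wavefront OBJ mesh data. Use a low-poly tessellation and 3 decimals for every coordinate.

v -3.689 2.848 0.276
v -3.265 3.104 0.038
v -2.471 1.912 1.444
v -3.324 3.255 0.221
v -3.455 3.326 0.415
v -3.633 3.302 0.581
v -3.822 3.188 0.688
v -3.985 3.007 0.712
v -4.089 2.794 0.65
v -4.114 2.592 0.514
v -4.055 2.441 0.331
v -3.924 2.37 0.137
v -3.746 2.394 -0.029
v -3.557 2.508 -0.135
v -3.394 2.689 -0.16
v -3.29 2.902 -0.098
v -4.416 -1.132 3.716
v -3.769 -1.667 4.487
v -3.896 -0.312 3.847
v -3.248 -0.847 4.618
v -3.172 -1.693 2.282
v -2.524 -2.228 3.053
v -2.651 -0.873 2.413
v -2.004 -1.408 3.184
v -0.45 3.286 -2.488
v -0.969 2.731 -1.969
v -0.552 4.172 -1.641
v -1.07 3.616 -1.122
v 0.47 2.904 -1.978
v -0.048 2.348 -1.459
v 0.369 3.789 -1.131
v -0.15 3.234 -0.612
v -2.281 -1.603 0.115
v -2.022 -1.2 -0.627
v -0.918 -1.72 0.527
v -0.659 -1.317 -0.215
v -1.094 -0.863 0.406
v -1.937 -0.791 0.151
v -1.003 -2.129 -0.251
v -1.846 -2.057 -0.506
v -1.232 -1.525 -0.853
v -1.288 -0.742 -0.447
v -1.652 -2.178 0.347
v -1.708 -1.395 0.753
v -2.271 -1.392 -0.293
v -0.669 -1.528 0.193
v -0.925 -1.262 0.557
v -0.772 -1.025 0.121
v -2.221 -1.151 0.165
v -2.069 -0.914 -0.271
v -1.523 -0.716 0.336
v -0.871 -2.006 0.171
v -0.719 -1.769 -0.265
v -2.168 -1.895 -0.221
v -2.015 -1.658 -0.657
v -1.417 -2.204 -0.436
v -1.655 -1.345 -0.861
v -0.854 -1.414 -0.619
v -1.056 -1.891 -0.64
v -1.551 -1.849 -0.79
v -1.688 -0.885 -0.623
v -0.887 -0.954 -0.38
v -1.142 -0.687 -0.015
v -1.638 -0.645 -0.165
v -1.224 -1.076 -0.755
v -2.053 -1.966 0.28
v -1.252 -2.035 0.523
v -1.302 -2.275 0.065
v -1.798 -2.233 -0.085
v -2.086 -1.506 0.519
v -1.285 -1.575 0.761
v -1.389 -1.071 0.69
v -1.884 -1.029 0.54
v -1.716 -1.844 0.655
v -0.272 3.61 0.504
v 0.054 3.711 -0.013
v 1.312 3.57 1.496
v -0.033 4.051 0.14
v -0.212 4.223 0.432
v -0.414 4.16 0.752
v -0.561 3.888 0.977
v -0.599 3.509 1.021
v -0.511 3.169 0.868
v -0.333 2.997 0.576
v -0.131 3.059 0.256
v 0.017 3.332 0.031
f 2 1 4
f 2 4 3
f 4 1 5
f 4 5 3
f 5 1 6
f 5 6 3
f 6 1 7
f 6 7 3
f 7 1 8
f 7 8 3
f 8 1 9
f 8 9 3
f 9 1 10
f 9 10 3
f 10 1 11
f 10 11 3
f 11 1 12
f 11 12 3
f 12 1 13
f 12 13 3
f 13 1 14
f 13 14 3
f 14 1 15
f 14 15 3
f 15 1 16
f 15 16 3
f 16 1 2
f 16 2 3
f 18 20 17
f 21 18 17
f 17 20 19
f 19 21 17
f 18 24 20
f 22 18 21
f 22 24 18
f 20 24 19
f 23 21 19
f 19 24 23
f 23 22 21
f 24 22 23
f 26 28 25
f 29 26 25
f 25 28 27
f 27 29 25
f 26 32 28
f 30 26 29
f 30 32 26
f 28 32 27
f 31 29 27
f 27 32 31
f 31 30 29
f 32 30 31
f 33 70 49
f 70 44 73
f 49 73 38
f 70 73 49
f 33 49 45
f 49 38 50
f 45 50 34
f 49 50 45
f 33 45 54
f 45 34 55
f 54 55 40
f 45 55 54
f 33 54 66
f 54 40 69
f 66 69 43
f 54 69 66
f 33 66 70
f 66 43 74
f 70 74 44
f 66 74 70
f 34 50 61
f 50 38 64
f 61 64 42
f 50 64 61
f 38 73 51
f 73 44 72
f 51 72 37
f 73 72 51
f 44 74 71
f 74 43 67
f 71 67 35
f 74 67 71
f 43 69 68
f 69 40 56
f 68 56 39
f 69 56 68
f 40 55 60
f 55 34 57
f 60 57 41
f 55 57 60
f 36 62 48
f 62 42 63
f 48 63 37
f 62 63 48
f 36 48 46
f 48 37 47
f 46 47 35
f 48 47 46
f 36 46 53
f 46 35 52
f 53 52 39
f 46 52 53
f 36 53 58
f 53 39 59
f 58 59 41
f 53 59 58
f 36 58 62
f 58 41 65
f 62 65 42
f 58 65 62
f 37 63 51
f 63 42 64
f 51 64 38
f 63 64 51
f 35 47 71
f 47 37 72
f 71 72 44
f 47 72 71
f 39 52 68
f 52 35 67
f 68 67 43
f 52 67 68
f 41 59 60
f 59 39 56
f 60 56 40
f 59 56 60
f 42 65 61
f 65 41 57
f 61 57 34
f 65 57 61
f 76 75 78
f 76 78 77
f 78 75 79
f 78 79 77
f 79 75 80
f 79 80 77
f 80 75 81
f 80 81 77
f 81 75 82
f 81 82 77
f 82 75 83
f 82 83 77
f 83 75 84
f 83 84 77
f 84 75 85
f 84 85 77
f 85 75 86
f 85 86 77
f 86 75 76
f 86 76 77



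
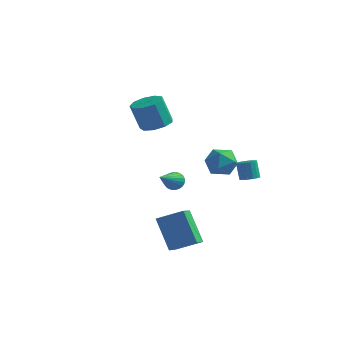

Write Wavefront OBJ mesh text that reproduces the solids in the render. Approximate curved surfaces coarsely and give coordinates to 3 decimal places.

v -2.171 1.118 -0.776
v -1.571 1.116 -0.755
v -2.209 -0.538 0.236
v -1.63 1.244 -0.548
v -1.782 1.349 -0.381
v -2.002 1.415 -0.283
v -2.251 1.429 -0.269
v -2.485 1.389 -0.343
v -2.666 1.302 -0.492
v -2.761 1.184 -0.69
v -2.754 1.054 -0.903
v -2.646 0.934 -1.093
v -2.455 0.847 -1.229
v -2.216 0.806 -1.287
v -1.969 0.819 -1.256
v -1.757 0.884 -1.142
v -1.616 0.989 -0.965
v 0.306 -4.54 -2.532
v -0.747 -3.884 -0.874
v 0.186 -3.551 -2.999
v -0.867 -2.896 -1.342
v 1.587 -4.084 -1.898
v 0.534 -3.429 -0.241
v 1.467 -3.096 -2.366
v 0.414 -2.44 -0.708
v -3.165 1.064 3.213
v -2.584 1.715 3.471
v -3.075 1.528 5.046
v -3.655 0.876 4.787
v -3.136 1.966 3.329
v -3.627 1.778 4.904
v -3.701 1.794 3.133
v -4.192 1.607 4.707
v -4.015 1.281 2.973
v -4.506 1.093 4.548
v -3.931 0.666 2.926
v -4.422 0.478 4.501
v -3.489 0.237 3.013
v -3.979 0.05 4.588
v -2.894 0.195 3.193
v -3.385 0.007 4.768
v -2.427 0.559 3.383
v -2.917 0.372 4.957
v -2.304 1.16 3.492
v -2.795 0.972 5.067
v -0.019 0.557 1.319
v 0.593 1.256 1.589
v 1.087 -0.516 1.591
v 1.699 0.183 1.861
v 0.934 -0.03 2.413
v 0.25 0.633 2.245
v 1.43 0.107 0.935
v 0.746 0.77 0.767
v 1.488 0.978 1.352
v 1.181 0.893 2.265
v 0.499 -0.153 0.915
v 0.192 -0.238 1.828
v 1.188 3.226 -0.778
v 1.582 3.623 -0.752
v 1.266 3.871 0.283
v 0.872 3.474 0.258
v 1.347 3.757 -0.856
v 1.031 4.005 0.179
v 1.069 3.749 -0.939
v 0.754 3.997 0.096
v 0.823 3.601 -0.978
v 0.508 3.848 0.057
v 0.675 3.352 -0.964
v 0.359 3.6 0.071
v 0.664 3.07 -0.9
v 0.349 3.317 0.135
v 0.794 2.829 -0.803
v 0.478 3.077 0.232
v 1.029 2.695 -0.699
v 0.713 2.943 0.336
v 1.306 2.703 -0.616
v 0.991 2.951 0.419
v 1.552 2.852 -0.577
v 1.237 3.099 0.458
v 1.701 3.1 -0.591
v 1.385 3.348 0.444
v 1.711 3.383 -0.655
v 1.396 3.63 0.38
f 2 1 4
f 2 4 3
f 4 1 5
f 4 5 3
f 5 1 6
f 5 6 3
f 6 1 7
f 6 7 3
f 7 1 8
f 7 8 3
f 8 1 9
f 8 9 3
f 9 1 10
f 9 10 3
f 10 1 11
f 10 11 3
f 11 1 12
f 11 12 3
f 12 1 13
f 12 13 3
f 13 1 14
f 13 14 3
f 14 1 15
f 14 15 3
f 15 1 16
f 15 16 3
f 16 1 17
f 16 17 3
f 17 1 2
f 17 2 3
f 19 21 18
f 22 19 18
f 18 21 20
f 20 22 18
f 19 25 21
f 23 19 22
f 23 25 19
f 21 25 20
f 24 22 20
f 20 25 24
f 24 23 22
f 25 23 24
f 27 26 30
f 27 30 28
f 28 30 31
f 28 31 29
f 30 26 32
f 30 32 31
f 31 32 33
f 31 33 29
f 32 26 34
f 32 34 33
f 33 34 35
f 33 35 29
f 34 26 36
f 34 36 35
f 35 36 37
f 35 37 29
f 36 26 38
f 36 38 37
f 37 38 39
f 37 39 29
f 38 26 40
f 38 40 39
f 39 40 41
f 39 41 29
f 40 26 42
f 40 42 41
f 41 42 43
f 41 43 29
f 42 26 44
f 42 44 43
f 43 44 45
f 43 45 29
f 44 26 27
f 44 27 45
f 45 27 28
f 45 28 29
f 46 57 51
f 46 51 47
f 46 47 53
f 46 53 56
f 46 56 57
f 47 51 55
f 51 57 50
f 57 56 48
f 56 53 52
f 53 47 54
f 49 55 50
f 49 50 48
f 49 48 52
f 49 52 54
f 49 54 55
f 50 55 51
f 48 50 57
f 52 48 56
f 54 52 53
f 55 54 47
f 59 58 62
f 59 62 60
f 60 62 63
f 60 63 61
f 62 58 64
f 62 64 63
f 63 64 65
f 63 65 61
f 64 58 66
f 64 66 65
f 65 66 67
f 65 67 61
f 66 58 68
f 66 68 67
f 67 68 69
f 67 69 61
f 68 58 70
f 68 70 69
f 69 70 71
f 69 71 61
f 70 58 72
f 70 72 71
f 71 72 73
f 71 73 61
f 72 58 74
f 72 74 73
f 73 74 75
f 73 75 61
f 74 58 76
f 74 76 75
f 75 76 77
f 75 77 61
f 76 58 78
f 76 78 77
f 77 78 79
f 77 79 61
f 78 58 80
f 78 80 79
f 79 80 81
f 79 81 61
f 80 58 82
f 80 82 81
f 81 82 83
f 81 83 61
f 82 58 59
f 82 59 83
f 83 59 60
f 83 60 61



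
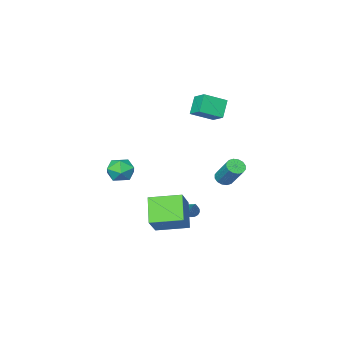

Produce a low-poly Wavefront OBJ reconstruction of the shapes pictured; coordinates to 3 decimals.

v -2.141 -1.298 -4.321
v -1.728 -1.586 -4.244
v -1.479 -0.002 -3.039
v -1.667 -1.47 -4.393
v -1.677 -1.327 -4.531
v -1.759 -1.18 -4.638
v -1.899 -1.051 -4.696
v -2.075 -0.96 -4.697
v -2.262 -0.92 -4.641
v -2.43 -0.937 -4.536
v -2.555 -1.01 -4.399
v -2.616 -1.126 -4.25
v -2.605 -1.269 -4.111
v -2.524 -1.416 -4.005
v -2.384 -1.545 -3.947
v -2.207 -1.636 -3.945
v -2.021 -1.676 -4.001
v -1.852 -1.659 -4.106
v -3.797 -0.224 -1.55
v -3.339 -0.57 -1.291
v -3.186 0.758 0.21
v -3.643 1.104 -0.05
v -3.185 -0.363 -1.49
v -3.032 0.965 0.011
v -3.195 -0.118 -1.705
v -3.042 1.21 -0.204
v -3.366 0.098 -1.879
v -3.213 1.426 -0.378
v -3.653 0.228 -1.965
v -3.499 1.556 -0.464
v -3.978 0.237 -1.94
v -3.824 1.565 -0.439
v -4.254 0.122 -1.81
v -4.101 1.45 -0.309
v -4.408 -0.085 -1.611
v -4.255 1.243 -0.11
v -4.398 -0.33 -1.396
v -4.245 0.998 0.105
v -4.227 -0.546 -1.222
v -4.074 0.782 0.279
v -3.941 -0.676 -1.136
v -3.787 0.652 0.365
v -3.616 -0.685 -1.161
v -3.462 0.643 0.34
v 2.98 -0.385 0.078
v 3.797 -0.902 0.044
v 2.463 -1.278 1.256
v 3.28 -1.795 1.222
v 3.301 -0.878 1.529
v 3.62 -0.326 0.801
v 2.64 -1.854 0.499
v 2.959 -1.302 -0.229
v 3.587 -1.81 0.304
v 3.995 -1.206 0.941
v 2.265 -0.974 0.359
v 2.673 -0.37 0.996
v 1.139 -0.432 -4.664
v 0.372 -1.616 -3.261
v -0.366 0.947 -4.322
v -1.133 -0.237 -2.919
v 2.213 0.417 -3.361
v 1.446 -0.767 -1.958
v 0.708 1.796 -3.019
v -0.059 0.612 -1.616
v -3.945 -1.558 2.814
v -4.657 -2.056 3.912
v -3.82 -0.44 3.403
v -4.532 -0.938 4.5
v -2.568 -2.062 3.48
v -3.28 -2.56 4.577
v -2.443 -0.944 4.068
v -3.155 -1.442 5.166
f 2 1 4
f 2 4 3
f 4 1 5
f 4 5 3
f 5 1 6
f 5 6 3
f 6 1 7
f 6 7 3
f 7 1 8
f 7 8 3
f 8 1 9
f 8 9 3
f 9 1 10
f 9 10 3
f 10 1 11
f 10 11 3
f 11 1 12
f 11 12 3
f 12 1 13
f 12 13 3
f 13 1 14
f 13 14 3
f 14 1 15
f 14 15 3
f 15 1 16
f 15 16 3
f 16 1 17
f 16 17 3
f 17 1 18
f 17 18 3
f 18 1 2
f 18 2 3
f 20 19 23
f 20 23 21
f 21 23 24
f 21 24 22
f 23 19 25
f 23 25 24
f 24 25 26
f 24 26 22
f 25 19 27
f 25 27 26
f 26 27 28
f 26 28 22
f 27 19 29
f 27 29 28
f 28 29 30
f 28 30 22
f 29 19 31
f 29 31 30
f 30 31 32
f 30 32 22
f 31 19 33
f 31 33 32
f 32 33 34
f 32 34 22
f 33 19 35
f 33 35 34
f 34 35 36
f 34 36 22
f 35 19 37
f 35 37 36
f 36 37 38
f 36 38 22
f 37 19 39
f 37 39 38
f 38 39 40
f 38 40 22
f 39 19 41
f 39 41 40
f 40 41 42
f 40 42 22
f 41 19 43
f 41 43 42
f 42 43 44
f 42 44 22
f 43 19 20
f 43 20 44
f 44 20 21
f 44 21 22
f 45 56 50
f 45 50 46
f 45 46 52
f 45 52 55
f 45 55 56
f 46 50 54
f 50 56 49
f 56 55 47
f 55 52 51
f 52 46 53
f 48 54 49
f 48 49 47
f 48 47 51
f 48 51 53
f 48 53 54
f 49 54 50
f 47 49 56
f 51 47 55
f 53 51 52
f 54 53 46
f 58 60 57
f 61 58 57
f 57 60 59
f 59 61 57
f 58 64 60
f 62 58 61
f 62 64 58
f 60 64 59
f 63 61 59
f 59 64 63
f 63 62 61
f 64 62 63
f 66 68 65
f 69 66 65
f 65 68 67
f 67 69 65
f 66 72 68
f 70 66 69
f 70 72 66
f 68 72 67
f 71 69 67
f 67 72 71
f 71 70 69
f 72 70 71



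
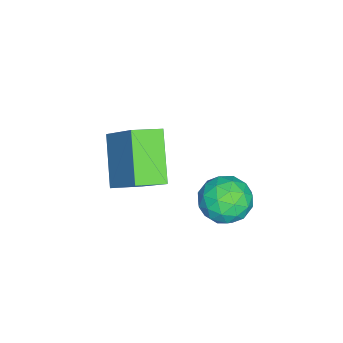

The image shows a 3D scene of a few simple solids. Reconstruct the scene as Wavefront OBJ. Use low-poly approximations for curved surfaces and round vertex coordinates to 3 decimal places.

v -1.883 -3.846 0.375
v -1.178 -2.944 1.564
v -2.356 -3.198 0.163
v -1.651 -2.296 1.352
v -0.809 -3.384 -0.612
v -0.104 -2.482 0.577
v -1.282 -2.736 -0.824
v -0.577 -1.834 0.365
v -1.47 -0.232 -0.319
v -0.855 0.008 -0.593
v -0.885 -0.988 0.333
v -0.27 -0.748 0.059
v -0.654 -0.331 0.495
v -1.015 0.136 0.092
v -0.725 -1.116 -0.352
v -1.086 -0.649 -0.755
v -0.394 -0.538 -0.613
v -0.35 -0.053 -0.09
v -1.39 -0.927 -0.17
v -1.346 -0.442 0.353
v -1.214 -0.046 -0.513
v -0.526 -0.934 0.253
v -0.752 -0.689 0.509
v -0.39 -0.548 0.348
v -1.308 0.03 -0.111
v -0.947 0.171 -0.272
v -0.829 -0.029 0.368
v -0.793 -1.151 0.012
v -0.432 -1.01 -0.149
v -1.35 -0.432 -0.608
v -0.988 -0.291 -0.769
v -0.911 -0.951 -0.628
v -0.581 -0.226 -0.686
v -0.237 -0.67 -0.303
v -0.505 -0.886 -0.545
v -0.717 -0.612 -0.781
v -0.556 0.059 -0.378
v -0.212 -0.385 0.005
v -0.438 -0.14 0.261
v -0.65 0.135 0.024
v -0.285 -0.262 -0.39
v -1.528 -0.595 -0.265
v -1.184 -1.039 0.118
v -1.09 -1.115 -0.284
v -1.302 -0.84 -0.521
v -1.503 -0.31 0.043
v -1.159 -0.754 0.426
v -1.023 -0.368 0.521
v -1.235 -0.094 0.285
v -1.455 -0.718 0.13
f 2 4 1
f 5 2 1
f 1 4 3
f 3 5 1
f 2 8 4
f 6 2 5
f 6 8 2
f 4 8 3
f 7 5 3
f 3 8 7
f 7 6 5
f 8 6 7
f 9 46 25
f 46 20 49
f 25 49 14
f 46 49 25
f 9 25 21
f 25 14 26
f 21 26 10
f 25 26 21
f 9 21 30
f 21 10 31
f 30 31 16
f 21 31 30
f 9 30 42
f 30 16 45
f 42 45 19
f 30 45 42
f 9 42 46
f 42 19 50
f 46 50 20
f 42 50 46
f 10 26 37
f 26 14 40
f 37 40 18
f 26 40 37
f 14 49 27
f 49 20 48
f 27 48 13
f 49 48 27
f 20 50 47
f 50 19 43
f 47 43 11
f 50 43 47
f 19 45 44
f 45 16 32
f 44 32 15
f 45 32 44
f 16 31 36
f 31 10 33
f 36 33 17
f 31 33 36
f 12 38 24
f 38 18 39
f 24 39 13
f 38 39 24
f 12 24 22
f 24 13 23
f 22 23 11
f 24 23 22
f 12 22 29
f 22 11 28
f 29 28 15
f 22 28 29
f 12 29 34
f 29 15 35
f 34 35 17
f 29 35 34
f 12 34 38
f 34 17 41
f 38 41 18
f 34 41 38
f 13 39 27
f 39 18 40
f 27 40 14
f 39 40 27
f 11 23 47
f 23 13 48
f 47 48 20
f 23 48 47
f 15 28 44
f 28 11 43
f 44 43 19
f 28 43 44
f 17 35 36
f 35 15 32
f 36 32 16
f 35 32 36
f 18 41 37
f 41 17 33
f 37 33 10
f 41 33 37



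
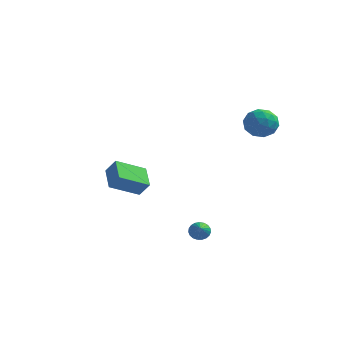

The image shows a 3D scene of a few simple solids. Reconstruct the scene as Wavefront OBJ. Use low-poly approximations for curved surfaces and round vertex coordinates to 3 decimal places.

v 3.368 3.822 2.417
v 4.145 3.099 2.449
v 2.815 3.161 0.931
v 3.592 2.438 0.963
v 2.793 2.39 1.661
v 3.135 2.798 2.58
v 3.825 3.462 0.8
v 4.167 3.87 1.719
v 4.428 2.876 1.45
v 3.79 2.214 1.982
v 3.17 4.046 1.398
v 2.532 3.384 1.93
v 3.805 3.518 2.564
v 3.155 2.742 0.816
v 2.685 2.713 1.227
v 3.142 2.288 1.245
v 3.212 3.342 2.64
v 3.669 2.917 2.659
v 2.874 2.5 2.196
v 3.291 3.343 0.721
v 3.748 2.918 0.74
v 3.818 3.972 2.135
v 4.275 3.547 2.153
v 4.086 3.76 1.184
v 4.428 2.963 1.995
v 4.103 2.574 1.121
v 4.24 3.176 1.026
v 4.441 3.416 1.566
v 4.053 2.573 2.308
v 3.728 2.185 1.434
v 3.259 2.157 1.844
v 3.46 2.397 2.384
v 4.219 2.443 1.72
v 3.232 4.075 1.946
v 2.907 3.687 1.072
v 3.5 3.863 0.996
v 3.701 4.103 1.536
v 2.857 3.686 2.259
v 2.532 3.297 1.385
v 2.519 2.844 1.814
v 2.72 3.084 2.354
v 2.741 3.817 1.66
v -3.899 -0.943 -2.942
v -4.716 0.304 -2.308
v -2.636 0.339 -3.838
v -3.453 1.586 -3.204
v -3.247 -0.966 -2.056
v -4.064 0.281 -1.422
v -1.984 0.316 -2.952
v -2.801 1.563 -2.318
v 2.514 -3.144 -4.138
v 2.993 -2.819 -3.981
v 3.186 -4.616 -3.142
v 2.833 -2.767 -3.796
v 2.618 -2.781 -3.671
v 2.384 -2.858 -3.627
v 2.173 -2.983 -3.67
v 2.021 -3.137 -3.795
v 1.955 -3.292 -3.979
v 1.984 -3.421 -4.19
v 2.106 -3.502 -4.393
v 2.298 -3.522 -4.551
v 2.527 -3.476 -4.637
v 2.754 -3.372 -4.638
v 2.94 -3.229 -4.552
v 3.052 -3.072 -4.394
v 3.07 -2.926 -4.192
f 1 38 17
f 38 12 41
f 17 41 6
f 38 41 17
f 1 17 13
f 17 6 18
f 13 18 2
f 17 18 13
f 1 13 22
f 13 2 23
f 22 23 8
f 13 23 22
f 1 22 34
f 22 8 37
f 34 37 11
f 22 37 34
f 1 34 38
f 34 11 42
f 38 42 12
f 34 42 38
f 2 18 29
f 18 6 32
f 29 32 10
f 18 32 29
f 6 41 19
f 41 12 40
f 19 40 5
f 41 40 19
f 12 42 39
f 42 11 35
f 39 35 3
f 42 35 39
f 11 37 36
f 37 8 24
f 36 24 7
f 37 24 36
f 8 23 28
f 23 2 25
f 28 25 9
f 23 25 28
f 4 30 16
f 30 10 31
f 16 31 5
f 30 31 16
f 4 16 14
f 16 5 15
f 14 15 3
f 16 15 14
f 4 14 21
f 14 3 20
f 21 20 7
f 14 20 21
f 4 21 26
f 21 7 27
f 26 27 9
f 21 27 26
f 4 26 30
f 26 9 33
f 30 33 10
f 26 33 30
f 5 31 19
f 31 10 32
f 19 32 6
f 31 32 19
f 3 15 39
f 15 5 40
f 39 40 12
f 15 40 39
f 7 20 36
f 20 3 35
f 36 35 11
f 20 35 36
f 9 27 28
f 27 7 24
f 28 24 8
f 27 24 28
f 10 33 29
f 33 9 25
f 29 25 2
f 33 25 29
f 44 46 43
f 47 44 43
f 43 46 45
f 45 47 43
f 44 50 46
f 48 44 47
f 48 50 44
f 46 50 45
f 49 47 45
f 45 50 49
f 49 48 47
f 50 48 49
f 52 51 54
f 52 54 53
f 54 51 55
f 54 55 53
f 55 51 56
f 55 56 53
f 56 51 57
f 56 57 53
f 57 51 58
f 57 58 53
f 58 51 59
f 58 59 53
f 59 51 60
f 59 60 53
f 60 51 61
f 60 61 53
f 61 51 62
f 61 62 53
f 62 51 63
f 62 63 53
f 63 51 64
f 63 64 53
f 64 51 65
f 64 65 53
f 65 51 66
f 65 66 53
f 66 51 67
f 66 67 53
f 67 51 52
f 67 52 53



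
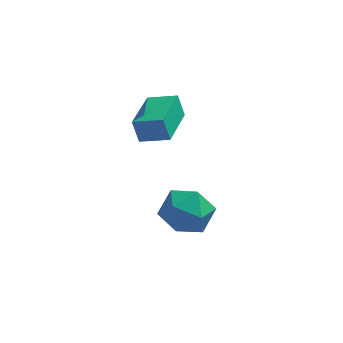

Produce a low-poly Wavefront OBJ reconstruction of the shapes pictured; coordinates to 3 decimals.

v 0.963 1.542 0.423
v 1.805 2.029 0.023
v 1.335 0.151 -0.483
v 2.177 0.638 -0.883
v 2.16 0.368 0.133
v 1.93 1.228 0.693
v 1.21 0.952 -1.153
v 0.98 1.812 -0.593
v 1.958 1.664 -0.951
v 2.544 1.303 -0.157
v 0.596 0.877 -0.303
v 1.182 0.516 0.491
v -0.024 1.089 3.278
v -0.274 1.204 4.166
v 0.202 2.917 3.106
v -0.047 3.032 3.994
v 1.027 0.988 3.586
v 0.778 1.103 4.474
v 1.254 2.816 3.414
v 1.004 2.931 4.302
f 1 12 6
f 1 6 2
f 1 2 8
f 1 8 11
f 1 11 12
f 2 6 10
f 6 12 5
f 12 11 3
f 11 8 7
f 8 2 9
f 4 10 5
f 4 5 3
f 4 3 7
f 4 7 9
f 4 9 10
f 5 10 6
f 3 5 12
f 7 3 11
f 9 7 8
f 10 9 2
f 14 16 13
f 17 14 13
f 13 16 15
f 15 17 13
f 14 20 16
f 18 14 17
f 18 20 14
f 16 20 15
f 19 17 15
f 15 20 19
f 19 18 17
f 20 18 19



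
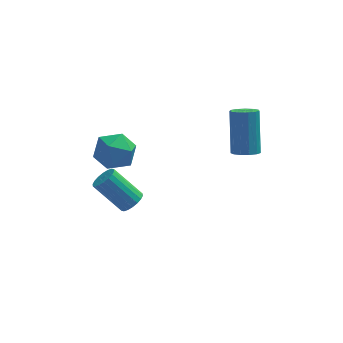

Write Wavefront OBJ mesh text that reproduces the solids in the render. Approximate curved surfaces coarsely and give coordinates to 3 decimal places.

v -2.72 0.203 1.997
v -1.891 -0.403 1.909
v -3.709 -1.137 1.911
v -2.88 -1.743 1.823
v -3.074 -1.261 2.713
v -2.463 -0.433 2.766
v -3.137 -1.107 1.054
v -2.526 -0.279 1.107
v -2.149 -1.213 1.327
v -2.11 -1.307 2.352
v -3.49 -0.233 1.468
v -3.451 -0.327 2.493
v 2.743 -0.453 1.255
v 3.359 -0.601 1.343
v 3.373 0.545 3.173
v 2.757 0.693 3.085
v 3.355 -0.296 1.151
v 3.369 0.851 2.982
v 3.156 -0.04 0.993
v 3.17 1.106 2.823
v 2.826 0.084 0.917
v 2.84 1.231 2.748
v 2.47 0.038 0.949
v 2.484 1.185 2.78
v 2.2 -0.164 1.078
v 2.214 0.982 2.908
v 2.103 -0.458 1.263
v 2.117 0.688 3.093
v 2.209 -0.75 1.445
v 2.223 0.396 3.276
v 2.485 -0.949 1.567
v 2.499 0.198 3.398
v 2.842 -0.989 1.59
v 2.856 0.157 3.42
v 3.168 -0.86 1.506
v 3.182 0.286 3.337
v -2.094 0.126 -2.519
v -1.728 0.614 -2.366
v -2.939 1.103 -1.028
v -3.306 0.614 -1.181
v -1.898 0.723 -2.56
v -3.11 1.212 -1.222
v -2.108 0.713 -2.746
v -3.319 1.202 -1.408
v -2.315 0.587 -2.887
v -3.526 1.076 -1.549
v -2.478 0.37 -2.955
v -3.689 0.858 -1.617
v -2.565 0.104 -2.937
v -3.776 0.593 -1.599
v -2.559 -0.158 -2.836
v -3.77 0.331 -1.498
v -2.461 -0.363 -2.672
v -3.672 0.126 -1.334
v -2.29 -0.472 -2.478
v -3.502 0.017 -1.14
v -2.081 -0.462 -2.292
v -3.292 0.027 -0.954
v -1.874 -0.336 -2.151
v -3.085 0.153 -0.813
v -1.711 -0.118 -2.083
v -2.922 0.37 -0.745
v -1.624 0.147 -2.101
v -2.835 0.636 -0.763
v -1.63 0.409 -2.202
v -2.841 0.898 -0.864
f 1 12 6
f 1 6 2
f 1 2 8
f 1 8 11
f 1 11 12
f 2 6 10
f 6 12 5
f 12 11 3
f 11 8 7
f 8 2 9
f 4 10 5
f 4 5 3
f 4 3 7
f 4 7 9
f 4 9 10
f 5 10 6
f 3 5 12
f 7 3 11
f 9 7 8
f 10 9 2
f 14 13 17
f 14 17 15
f 15 17 18
f 15 18 16
f 17 13 19
f 17 19 18
f 18 19 20
f 18 20 16
f 19 13 21
f 19 21 20
f 20 21 22
f 20 22 16
f 21 13 23
f 21 23 22
f 22 23 24
f 22 24 16
f 23 13 25
f 23 25 24
f 24 25 26
f 24 26 16
f 25 13 27
f 25 27 26
f 26 27 28
f 26 28 16
f 27 13 29
f 27 29 28
f 28 29 30
f 28 30 16
f 29 13 31
f 29 31 30
f 30 31 32
f 30 32 16
f 31 13 33
f 31 33 32
f 32 33 34
f 32 34 16
f 33 13 35
f 33 35 34
f 34 35 36
f 34 36 16
f 35 13 14
f 35 14 36
f 36 14 15
f 36 15 16
f 38 37 41
f 38 41 39
f 39 41 42
f 39 42 40
f 41 37 43
f 41 43 42
f 42 43 44
f 42 44 40
f 43 37 45
f 43 45 44
f 44 45 46
f 44 46 40
f 45 37 47
f 45 47 46
f 46 47 48
f 46 48 40
f 47 37 49
f 47 49 48
f 48 49 50
f 48 50 40
f 49 37 51
f 49 51 50
f 50 51 52
f 50 52 40
f 51 37 53
f 51 53 52
f 52 53 54
f 52 54 40
f 53 37 55
f 53 55 54
f 54 55 56
f 54 56 40
f 55 37 57
f 55 57 56
f 56 57 58
f 56 58 40
f 57 37 59
f 57 59 58
f 58 59 60
f 58 60 40
f 59 37 61
f 59 61 60
f 60 61 62
f 60 62 40
f 61 37 63
f 61 63 62
f 62 63 64
f 62 64 40
f 63 37 65
f 63 65 64
f 64 65 66
f 64 66 40
f 65 37 38
f 65 38 66
f 66 38 39
f 66 39 40



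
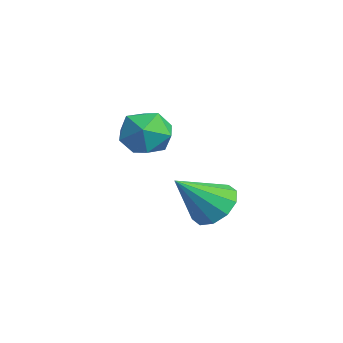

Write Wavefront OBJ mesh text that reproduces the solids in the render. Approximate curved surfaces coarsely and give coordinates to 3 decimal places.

v 1.683 2.047 0.003
v 2.251 2.07 0.824
v 0.789 0.87 0.656
v 1.357 0.893 1.477
v 0.752 1.659 1.266
v 1.305 2.387 0.863
v 1.735 0.553 0.617
v 2.288 1.281 0.214
v 2.284 1.147 1.204
v 1.676 1.831 1.605
v 1.364 1.109 -0.125
v 0.756 1.793 0.276
v 0.928 3.948 -3.032
v 1.74 3.641 -3.465
v 1.132 2.532 -1.648
v 1.892 4.058 -3.061
v 1.675 4.432 -2.646
v 1.173 4.622 -2.378
v 0.578 4.554 -2.36
v 0.116 4.255 -2.598
v -0.035 3.838 -3.002
v 0.181 3.464 -3.417
v 0.683 3.274 -3.685
v 1.279 3.342 -3.703
f 1 12 6
f 1 6 2
f 1 2 8
f 1 8 11
f 1 11 12
f 2 6 10
f 6 12 5
f 12 11 3
f 11 8 7
f 8 2 9
f 4 10 5
f 4 5 3
f 4 3 7
f 4 7 9
f 4 9 10
f 5 10 6
f 3 5 12
f 7 3 11
f 9 7 8
f 10 9 2
f 14 13 16
f 14 16 15
f 16 13 17
f 16 17 15
f 17 13 18
f 17 18 15
f 18 13 19
f 18 19 15
f 19 13 20
f 19 20 15
f 20 13 21
f 20 21 15
f 21 13 22
f 21 22 15
f 22 13 23
f 22 23 15
f 23 13 24
f 23 24 15
f 24 13 14
f 24 14 15



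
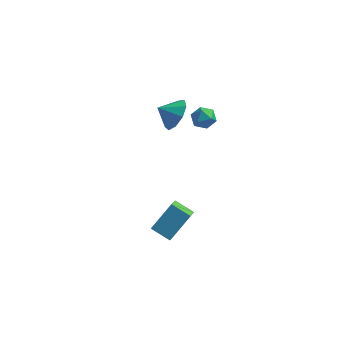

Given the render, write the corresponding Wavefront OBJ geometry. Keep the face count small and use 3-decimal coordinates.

v 1.458 -4.618 -3.247
v 0.382 -4.354 -2.761
v 1.315 -3.236 -4.312
v 0.239 -2.972 -3.825
v 2.281 -3.568 -1.995
v 1.205 -3.304 -1.508
v 2.138 -2.186 -3.059
v 1.062 -1.922 -2.573
v -0.004 2.417 0.638
v 0.568 1.713 1.204
v -0.936 2.163 1.262
v 0.6 2.373 1.52
v 0.348 3.053 1.423
v -0.068 3.436 0.958
v -0.455 3.343 0.344
v -0.63 2.816 -0.133
v -0.513 2.103 -0.249
v -0.158 1.537 0.049
v 0.269 1.383 0.624
v 1.713 3.992 0.065
v 1.979 3.707 -0.609
v 0.581 3.493 -0.171
v 0.847 3.208 -0.845
v 1.103 2.916 -0.171
v 1.803 3.224 -0.025
v 0.757 3.976 -0.755
v 1.457 4.284 -0.609
v 1.388 3.698 -1.116
v 1.602 3.042 -0.755
v 0.958 4.158 -0.025
v 1.172 3.502 0.336
f 2 4 1
f 5 2 1
f 1 4 3
f 3 5 1
f 2 8 4
f 6 2 5
f 6 8 2
f 4 8 3
f 7 5 3
f 3 8 7
f 7 6 5
f 8 6 7
f 10 9 12
f 10 12 11
f 12 9 13
f 12 13 11
f 13 9 14
f 13 14 11
f 14 9 15
f 14 15 11
f 15 9 16
f 15 16 11
f 16 9 17
f 16 17 11
f 17 9 18
f 17 18 11
f 18 9 19
f 18 19 11
f 19 9 10
f 19 10 11
f 20 31 25
f 20 25 21
f 20 21 27
f 20 27 30
f 20 30 31
f 21 25 29
f 25 31 24
f 31 30 22
f 30 27 26
f 27 21 28
f 23 29 24
f 23 24 22
f 23 22 26
f 23 26 28
f 23 28 29
f 24 29 25
f 22 24 31
f 26 22 30
f 28 26 27
f 29 28 21



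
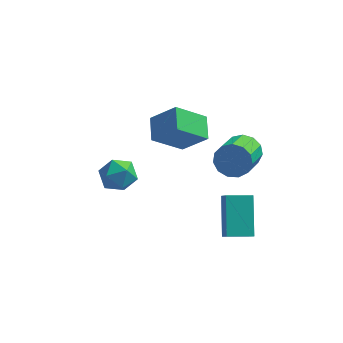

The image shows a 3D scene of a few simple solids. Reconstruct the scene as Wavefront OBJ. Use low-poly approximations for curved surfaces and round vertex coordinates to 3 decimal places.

v 2.631 -0.848 1.711
v 3.367 -1.201 1.288
v 3.066 -2.906 2.185
v 2.329 -2.552 2.609
v 3.538 -0.997 1.733
v 3.237 -2.702 2.63
v 3.421 -0.746 2.171
v 3.12 -2.45 3.068
v 3.053 -0.527 2.463
v 2.751 -2.231 3.36
v 2.551 -0.41 2.516
v 2.249 -2.114 3.414
v 2.074 -0.432 2.314
v 1.772 -2.137 3.212
v 1.774 -0.586 1.921
v 1.472 -2.291 2.818
v 1.746 -0.823 1.461
v 1.444 -2.528 2.358
v 1.999 -1.068 1.08
v 1.697 -2.773 1.977
v 2.452 -1.243 0.9
v 2.151 -2.948 1.797
v 2.963 -1.293 0.978
v 2.661 -2.997 1.875
v 2.306 -4.223 -1.416
v 2.064 -2.629 0.036
v 2.04 -3.708 -2.025
v 1.799 -2.114 -0.572
v 3.521 -3.846 -1.628
v 3.28 -2.252 -0.175
v 3.256 -3.331 -2.236
v 3.014 -1.737 -0.784
v -1.334 -2.64 3.735
v -0.139 -2.853 4.897
v -1.566 -1.446 4.193
v -0.372 -1.659 5.355
v -0.028 -1.921 2.525
v 1.166 -2.134 3.687
v -0.261 -0.727 2.983
v 0.934 -0.94 4.145
v -3.468 -0.415 -0.4
v -2.695 -0.636 -0.992
v -3.565 -1.964 0.052
v -2.792 -2.185 -0.54
v -2.651 -1.632 0.28
v -2.591 -0.675 0
v -3.669 -1.925 -0.94
v -3.609 -0.968 -1.22
v -2.819 -1.57 -1.326
v -2.19 -1.389 -0.572
v -4.07 -1.211 -0.368
v -3.441 -1.03 0.386
f 2 1 5
f 2 5 3
f 3 5 6
f 3 6 4
f 5 1 7
f 5 7 6
f 6 7 8
f 6 8 4
f 7 1 9
f 7 9 8
f 8 9 10
f 8 10 4
f 9 1 11
f 9 11 10
f 10 11 12
f 10 12 4
f 11 1 13
f 11 13 12
f 12 13 14
f 12 14 4
f 13 1 15
f 13 15 14
f 14 15 16
f 14 16 4
f 15 1 17
f 15 17 16
f 16 17 18
f 16 18 4
f 17 1 19
f 17 19 18
f 18 19 20
f 18 20 4
f 19 1 21
f 19 21 20
f 20 21 22
f 20 22 4
f 21 1 23
f 21 23 22
f 22 23 24
f 22 24 4
f 23 1 2
f 23 2 24
f 24 2 3
f 24 3 4
f 26 28 25
f 29 26 25
f 25 28 27
f 27 29 25
f 26 32 28
f 30 26 29
f 30 32 26
f 28 32 27
f 31 29 27
f 27 32 31
f 31 30 29
f 32 30 31
f 34 36 33
f 37 34 33
f 33 36 35
f 35 37 33
f 34 40 36
f 38 34 37
f 38 40 34
f 36 40 35
f 39 37 35
f 35 40 39
f 39 38 37
f 40 38 39
f 41 52 46
f 41 46 42
f 41 42 48
f 41 48 51
f 41 51 52
f 42 46 50
f 46 52 45
f 52 51 43
f 51 48 47
f 48 42 49
f 44 50 45
f 44 45 43
f 44 43 47
f 44 47 49
f 44 49 50
f 45 50 46
f 43 45 52
f 47 43 51
f 49 47 48
f 50 49 42

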